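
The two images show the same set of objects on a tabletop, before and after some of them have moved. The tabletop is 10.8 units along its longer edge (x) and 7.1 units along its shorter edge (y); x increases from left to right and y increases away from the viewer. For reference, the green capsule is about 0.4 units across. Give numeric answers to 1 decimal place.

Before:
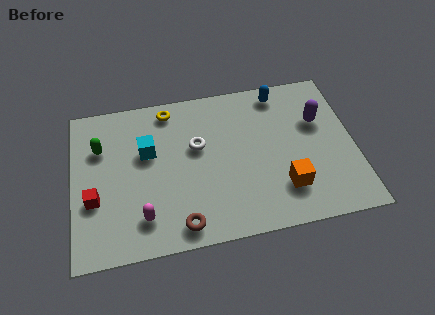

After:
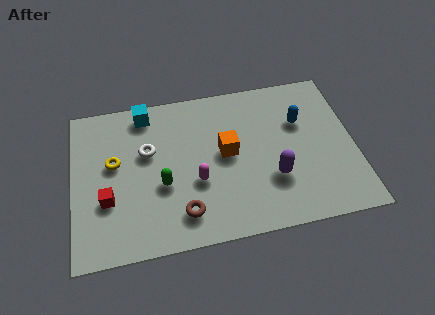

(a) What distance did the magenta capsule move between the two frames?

2.4

The magenta capsule was near (2.6, 1.5) before and (4.7, 2.7) after, so it travelled √(2.1² + 1.2²) ≈ 2.4 units.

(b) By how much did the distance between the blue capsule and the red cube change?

-0.3

Before: roughly 8.1 units apart; after: 7.8. That's 0.3 units closer together.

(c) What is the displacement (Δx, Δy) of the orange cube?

(-2.1, 2.0)

The orange cube was at about (8.0, 1.8) and moved to about (5.9, 3.8).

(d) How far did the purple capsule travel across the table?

3.0

The purple capsule was near (9.5, 4.6) before and (7.6, 2.3) after, so it travelled √(1.9² + 2.3²) ≈ 3.0 units.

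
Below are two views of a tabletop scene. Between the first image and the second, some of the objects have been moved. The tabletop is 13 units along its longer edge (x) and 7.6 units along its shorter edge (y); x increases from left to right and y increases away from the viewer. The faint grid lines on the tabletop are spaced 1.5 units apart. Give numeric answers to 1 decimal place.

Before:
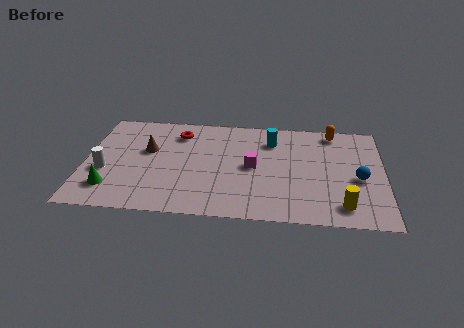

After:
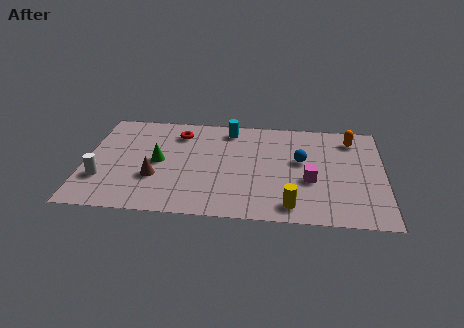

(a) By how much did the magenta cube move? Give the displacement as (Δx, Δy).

(2.5, -0.8)

From the two frames, the magenta cube sits at roughly (7.3, 3.8) before and (9.8, 3.0) after.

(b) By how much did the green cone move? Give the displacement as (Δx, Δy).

(2.0, 2.1)

The green cone started near (1.2, 1.7) and ended near (3.2, 3.8).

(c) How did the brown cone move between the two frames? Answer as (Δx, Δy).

(0.4, -2.0)

The brown cone started near (2.7, 4.6) and ended near (3.1, 2.6).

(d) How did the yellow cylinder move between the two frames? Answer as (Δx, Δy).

(-2.2, -0.2)

The yellow cylinder started near (11.2, 1.3) and ended near (9.0, 1.1).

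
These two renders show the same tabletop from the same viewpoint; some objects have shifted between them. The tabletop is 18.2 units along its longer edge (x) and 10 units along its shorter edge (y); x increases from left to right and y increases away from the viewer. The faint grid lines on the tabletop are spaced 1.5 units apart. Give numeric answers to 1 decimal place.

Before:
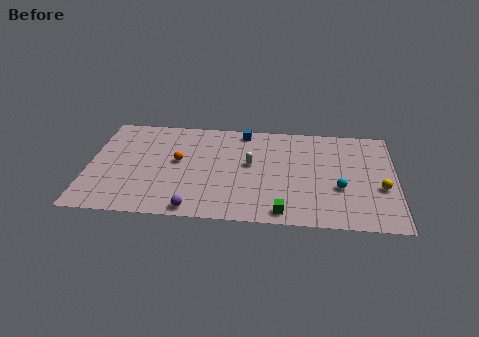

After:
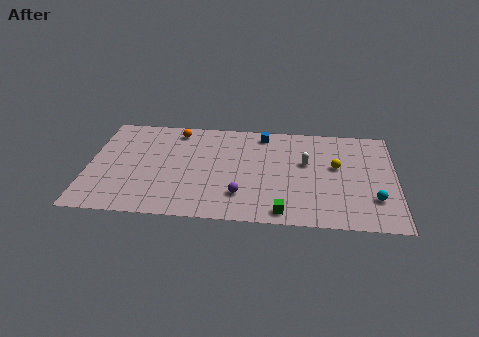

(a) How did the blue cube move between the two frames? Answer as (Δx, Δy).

(1.2, -0.2)

From the two frames, the blue cube sits at roughly (9.1, 8.9) before and (10.3, 8.7) after.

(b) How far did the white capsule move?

3.3

From (9.6, 5.6) to (12.9, 6.0), the white capsule covered √(3.3² + 0.4²) ≈ 3.3 units.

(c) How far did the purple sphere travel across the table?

3.1

The purple sphere was near (6.4, 0.9) before and (9.1, 2.5) after, so it travelled √(2.7² + 1.6²) ≈ 3.1 units.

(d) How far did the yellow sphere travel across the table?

3.2

From (17.3, 3.9) to (14.7, 5.8), the yellow sphere covered √(2.6² + 1.9²) ≈ 3.2 units.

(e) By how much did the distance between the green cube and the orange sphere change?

+2.2

Before: roughly 7.7 units apart; after: 9.9. That's 2.2 units further apart.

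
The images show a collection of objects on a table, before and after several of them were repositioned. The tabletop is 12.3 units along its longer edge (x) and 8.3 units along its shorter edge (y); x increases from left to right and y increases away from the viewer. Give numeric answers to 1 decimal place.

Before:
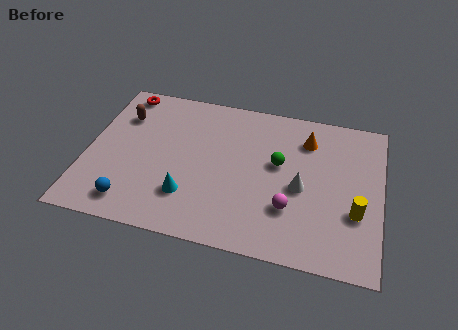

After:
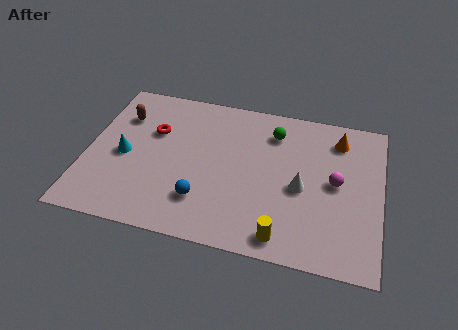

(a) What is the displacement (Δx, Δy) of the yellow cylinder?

(-2.9, -1.9)

From the two frames, the yellow cylinder sits at roughly (11.3, 2.9) before and (8.4, 1.0) after.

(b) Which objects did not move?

the white cone and the brown capsule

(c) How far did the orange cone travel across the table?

1.3

The orange cone moved from about (9.1, 6.4) to (10.4, 6.7), a distance of √(1.3² + 0.3²) ≈ 1.3.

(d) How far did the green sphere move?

1.7

The green sphere moved from about (8.0, 4.8) to (7.7, 6.5), a distance of √(0.3² + 1.7²) ≈ 1.7.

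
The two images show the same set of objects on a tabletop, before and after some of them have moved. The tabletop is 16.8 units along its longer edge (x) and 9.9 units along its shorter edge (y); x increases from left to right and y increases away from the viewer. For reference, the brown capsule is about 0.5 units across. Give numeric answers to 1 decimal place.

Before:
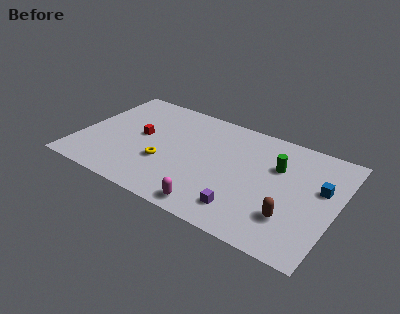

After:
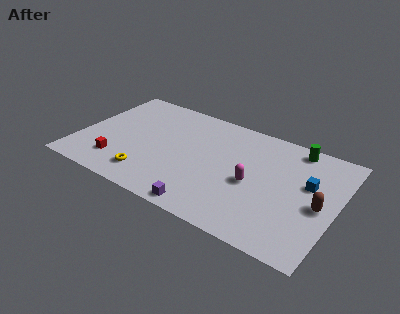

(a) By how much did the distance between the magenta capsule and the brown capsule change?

-0.8

Before: roughly 5.1 units apart; after: 4.3. That's 0.8 units closer together.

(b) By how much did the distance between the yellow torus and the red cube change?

-0.5

Before: roughly 2.6 units apart; after: 2.1. That's 0.5 units closer together.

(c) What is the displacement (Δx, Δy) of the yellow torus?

(-0.8, -1.6)

The yellow torus started near (5.8, 3.5) and ended near (5.0, 1.9).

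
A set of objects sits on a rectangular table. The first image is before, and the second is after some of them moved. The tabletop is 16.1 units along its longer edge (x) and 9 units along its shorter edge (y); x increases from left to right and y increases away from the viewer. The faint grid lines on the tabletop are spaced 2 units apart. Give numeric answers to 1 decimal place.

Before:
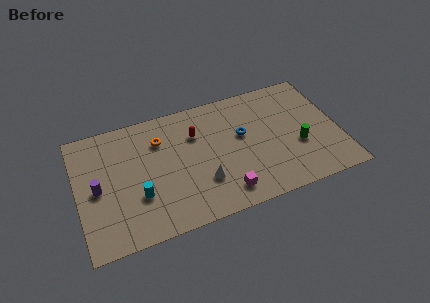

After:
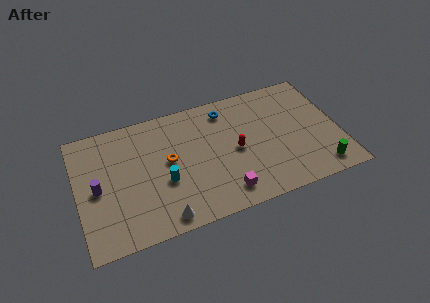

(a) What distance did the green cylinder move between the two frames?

2.4

The green cylinder moved from about (13.5, 3.4) to (14.6, 1.3), a distance of √(1.1² + 2.1²) ≈ 2.4.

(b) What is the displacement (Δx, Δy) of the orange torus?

(0.4, -1.7)

The orange torus started near (5.2, 6.6) and ended near (5.6, 4.9).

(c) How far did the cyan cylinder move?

1.7

The cyan cylinder was near (3.6, 3.0) before and (5.2, 3.5) after, so it travelled √(1.6² + 0.5²) ≈ 1.7 units.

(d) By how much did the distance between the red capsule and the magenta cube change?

-2.0

They were about 5.0 units apart before and 3.0 after — 2.0 units closer together.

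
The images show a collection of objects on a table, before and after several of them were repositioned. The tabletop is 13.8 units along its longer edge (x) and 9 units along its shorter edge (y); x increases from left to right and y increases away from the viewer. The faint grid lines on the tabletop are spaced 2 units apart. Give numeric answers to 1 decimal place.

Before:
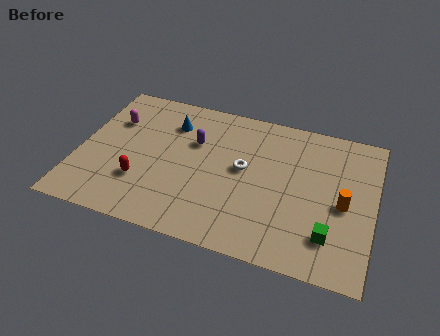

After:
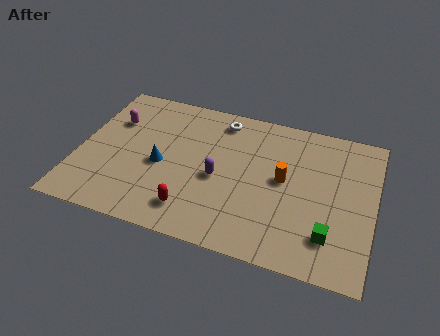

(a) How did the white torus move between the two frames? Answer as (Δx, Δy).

(-1.3, 2.8)

The white torus started near (7.7, 4.9) and ended near (6.4, 7.7).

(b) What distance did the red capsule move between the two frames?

2.7

From (3.1, 2.7) to (5.6, 1.7), the red capsule covered √(2.5² + 1.0²) ≈ 2.7 units.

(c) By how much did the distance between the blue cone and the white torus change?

+0.4

They were about 4.1 units apart before and 4.5 after — 0.4 units further apart.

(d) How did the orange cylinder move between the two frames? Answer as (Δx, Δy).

(-2.8, 0.7)

From the two frames, the orange cylinder sits at roughly (12.4, 4.1) before and (9.6, 4.8) after.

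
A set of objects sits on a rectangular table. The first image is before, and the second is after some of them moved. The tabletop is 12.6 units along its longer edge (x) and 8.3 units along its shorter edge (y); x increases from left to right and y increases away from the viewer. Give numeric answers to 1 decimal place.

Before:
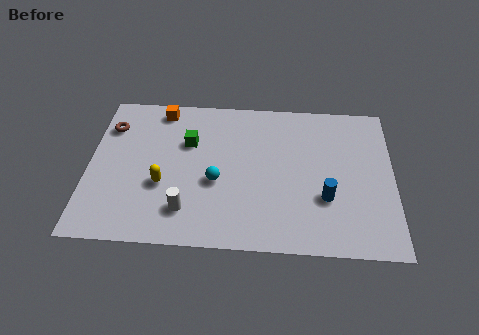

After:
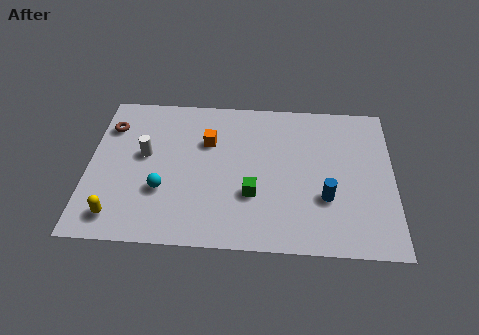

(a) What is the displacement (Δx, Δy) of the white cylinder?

(-1.8, 2.9)

The white cylinder was at about (4.1, 1.8) and moved to about (2.3, 4.7).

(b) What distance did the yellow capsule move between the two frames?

2.5

The yellow capsule was near (3.1, 3.1) before and (1.3, 1.3) after, so it travelled √(1.8² + 1.8²) ≈ 2.5 units.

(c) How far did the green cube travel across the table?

3.8

The green cube moved from about (4.1, 5.5) to (6.8, 2.8), a distance of √(2.7² + 2.7²) ≈ 3.8.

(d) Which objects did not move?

the blue cylinder and the brown torus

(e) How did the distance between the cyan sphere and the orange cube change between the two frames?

-1.3

Before: roughly 4.6 units apart; after: 3.3. That's 1.3 units closer together.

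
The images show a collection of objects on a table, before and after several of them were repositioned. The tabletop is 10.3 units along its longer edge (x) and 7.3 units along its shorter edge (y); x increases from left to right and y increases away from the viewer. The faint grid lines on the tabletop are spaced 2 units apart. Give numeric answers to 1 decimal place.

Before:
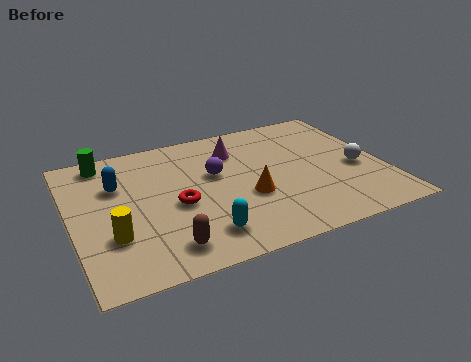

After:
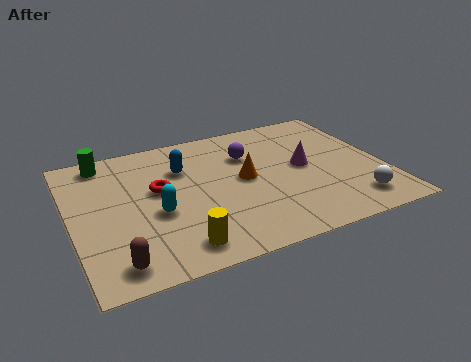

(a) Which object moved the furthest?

the magenta cone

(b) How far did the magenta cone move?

2.7

From (5.6, 5.5) to (7.7, 3.8), the magenta cone covered √(2.1² + 1.7²) ≈ 2.7 units.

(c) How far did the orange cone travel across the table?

1.0

From (5.7, 2.8) to (5.7, 3.8), the orange cone covered √(0.0² + 1.0²) ≈ 1.0 units.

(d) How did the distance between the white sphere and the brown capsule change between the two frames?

+0.9

Before: roughly 6.9 units apart; after: 7.8. That's 0.9 units further apart.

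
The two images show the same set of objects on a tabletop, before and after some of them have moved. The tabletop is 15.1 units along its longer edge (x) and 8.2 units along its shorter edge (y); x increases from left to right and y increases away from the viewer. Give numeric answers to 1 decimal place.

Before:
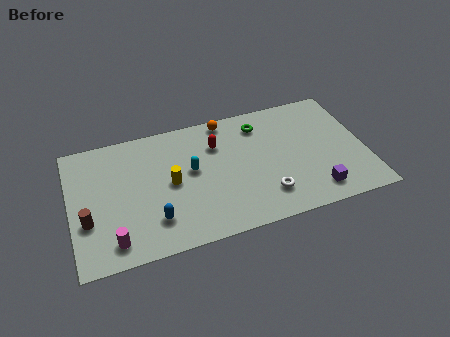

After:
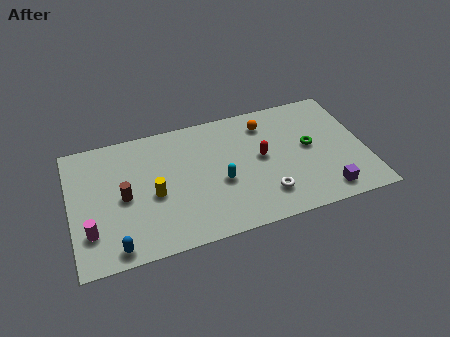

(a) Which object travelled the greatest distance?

the green torus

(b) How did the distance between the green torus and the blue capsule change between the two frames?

+3.4

They were about 7.4 units apart before and 10.8 after — 3.4 units further apart.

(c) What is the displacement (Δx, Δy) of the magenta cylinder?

(-1.1, 0.9)

From the two frames, the magenta cylinder sits at roughly (2.0, 1.3) before and (0.9, 2.2) after.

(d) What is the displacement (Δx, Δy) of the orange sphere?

(2.0, -0.8)

From the two frames, the orange sphere sits at roughly (8.2, 7.4) before and (10.2, 6.6) after.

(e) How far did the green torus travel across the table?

3.3

The green torus moved from about (9.9, 6.6) to (12.3, 4.4), a distance of √(2.4² + 2.2²) ≈ 3.3.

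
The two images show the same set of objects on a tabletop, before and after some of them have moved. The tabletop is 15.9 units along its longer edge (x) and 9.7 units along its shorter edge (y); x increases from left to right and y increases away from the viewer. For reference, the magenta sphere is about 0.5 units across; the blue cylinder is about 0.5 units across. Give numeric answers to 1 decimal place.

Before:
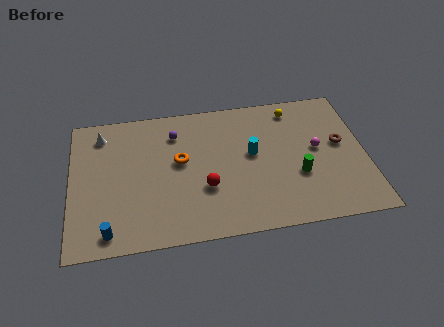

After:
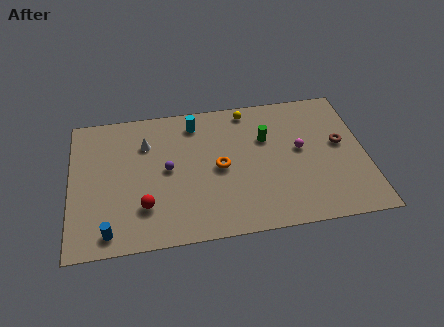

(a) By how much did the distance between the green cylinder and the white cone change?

-4.9

They were about 11.4 units apart before and 6.5 after — 4.9 units closer together.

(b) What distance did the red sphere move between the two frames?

3.4

The red sphere was near (7.2, 3.4) before and (3.9, 2.6) after, so it travelled √(3.3² + 0.8²) ≈ 3.4 units.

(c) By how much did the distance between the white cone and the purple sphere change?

-1.7

The distance was about 4.0 in the first image and 2.3 in the second, so they moved 1.7 units closer together.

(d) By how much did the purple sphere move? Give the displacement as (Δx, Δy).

(-0.5, -2.5)

From the two frames, the purple sphere sits at roughly (5.7, 7.5) before and (5.2, 5.0) after.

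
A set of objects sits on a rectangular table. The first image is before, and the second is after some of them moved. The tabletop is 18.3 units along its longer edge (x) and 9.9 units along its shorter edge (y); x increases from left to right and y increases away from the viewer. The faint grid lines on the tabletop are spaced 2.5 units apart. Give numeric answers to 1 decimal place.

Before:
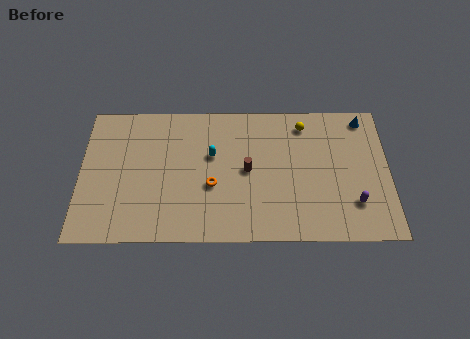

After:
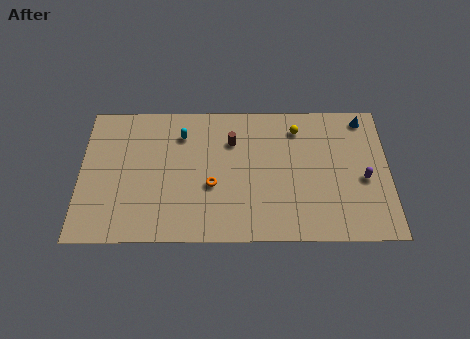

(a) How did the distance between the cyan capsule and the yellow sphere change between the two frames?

+1.0

Before: roughly 5.9 units apart; after: 6.9. That's 1.0 units further apart.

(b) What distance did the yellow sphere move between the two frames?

0.5

The yellow sphere was near (13.3, 8.3) before and (12.9, 8.0) after, so it travelled √(0.4² + 0.3²) ≈ 0.5 units.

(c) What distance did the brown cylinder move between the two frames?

2.3

The brown cylinder moved from about (9.9, 5.0) to (9.0, 7.1), a distance of √(0.9² + 2.1²) ≈ 2.3.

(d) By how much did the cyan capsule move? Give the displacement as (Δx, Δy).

(-1.8, 1.5)

From the two frames, the cyan capsule sits at roughly (7.8, 6.1) before and (6.0, 7.6) after.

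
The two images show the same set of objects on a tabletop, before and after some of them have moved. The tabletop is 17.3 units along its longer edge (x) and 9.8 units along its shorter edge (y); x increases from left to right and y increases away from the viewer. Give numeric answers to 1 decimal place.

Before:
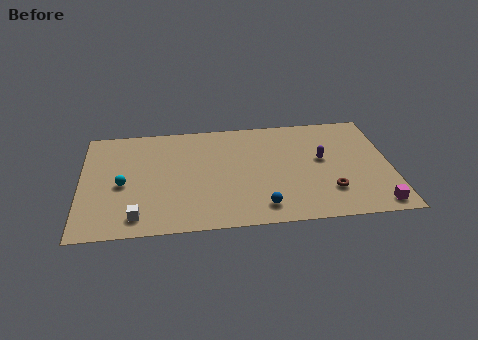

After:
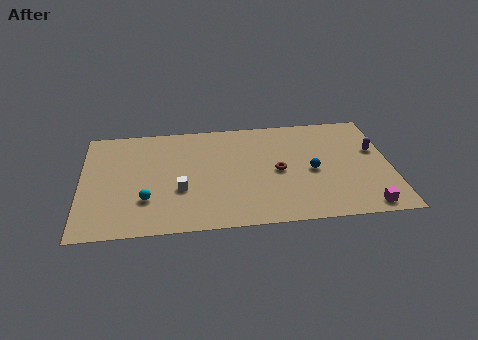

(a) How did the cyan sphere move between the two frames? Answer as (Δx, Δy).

(1.3, -1.5)

From the two frames, the cyan sphere sits at roughly (2.3, 4.4) before and (3.6, 2.9) after.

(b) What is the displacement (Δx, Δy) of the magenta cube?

(-0.6, -0.1)

The magenta cube started near (16.3, 1.1) and ended near (15.7, 1.0).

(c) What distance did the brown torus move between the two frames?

3.5

The brown torus was near (13.8, 2.6) before and (11.0, 4.7) after, so it travelled √(2.8² + 2.1²) ≈ 3.5 units.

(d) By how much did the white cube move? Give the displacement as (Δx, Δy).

(2.4, 2.1)

From the two frames, the white cube sits at roughly (3.1, 1.5) before and (5.5, 3.6) after.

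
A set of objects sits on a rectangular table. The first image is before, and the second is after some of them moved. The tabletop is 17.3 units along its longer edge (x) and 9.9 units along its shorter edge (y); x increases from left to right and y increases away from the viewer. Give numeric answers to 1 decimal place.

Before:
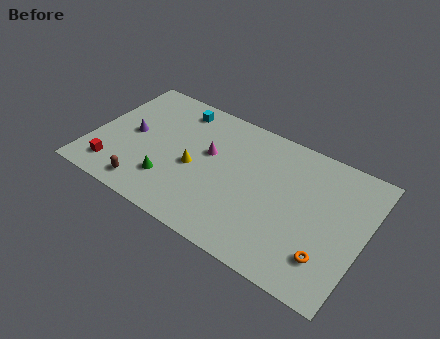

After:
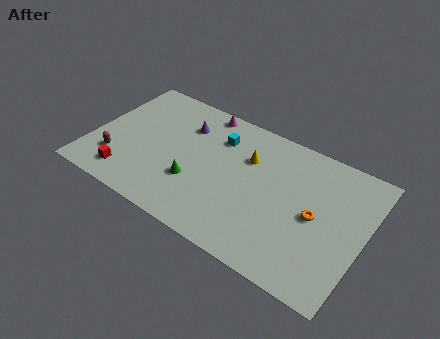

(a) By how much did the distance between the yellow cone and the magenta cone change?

+2.3

The distance was about 1.7 in the first image and 4.0 in the second, so they moved 2.3 units further apart.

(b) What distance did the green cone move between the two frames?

1.7

From (5.3, 2.6) to (6.8, 3.3), the green cone covered √(1.5² + 0.7²) ≈ 1.7 units.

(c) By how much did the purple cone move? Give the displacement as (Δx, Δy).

(3.1, 2.3)

The purple cone started near (2.4, 5.0) and ended near (5.5, 7.3).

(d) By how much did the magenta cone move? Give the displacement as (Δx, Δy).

(-0.9, 3.1)

The magenta cone was at about (7.3, 5.9) and moved to about (6.4, 9.0).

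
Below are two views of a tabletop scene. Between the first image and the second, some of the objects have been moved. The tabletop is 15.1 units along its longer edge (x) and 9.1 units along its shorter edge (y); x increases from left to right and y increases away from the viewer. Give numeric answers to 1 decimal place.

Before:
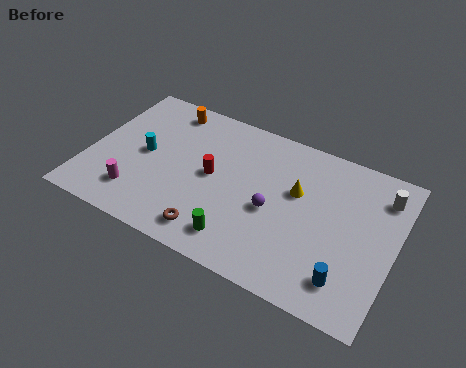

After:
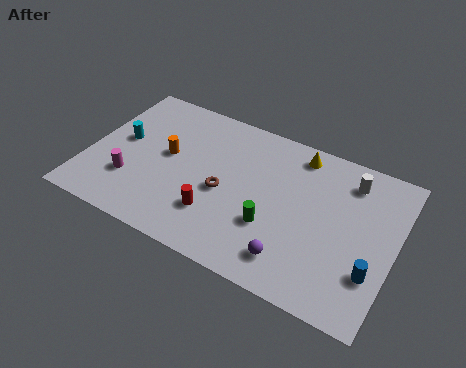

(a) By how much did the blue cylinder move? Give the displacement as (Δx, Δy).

(1.1, 0.9)

The blue cylinder started near (13.1, 1.8) and ended near (14.2, 2.7).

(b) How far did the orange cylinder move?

2.9

From (3.3, 7.9) to (3.8, 5.0), the orange cylinder covered √(0.5² + 2.9²) ≈ 2.9 units.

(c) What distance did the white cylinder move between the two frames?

1.6

The white cylinder moved from about (14.2, 7.2) to (12.6, 7.4), a distance of √(1.6² + 0.2²) ≈ 1.6.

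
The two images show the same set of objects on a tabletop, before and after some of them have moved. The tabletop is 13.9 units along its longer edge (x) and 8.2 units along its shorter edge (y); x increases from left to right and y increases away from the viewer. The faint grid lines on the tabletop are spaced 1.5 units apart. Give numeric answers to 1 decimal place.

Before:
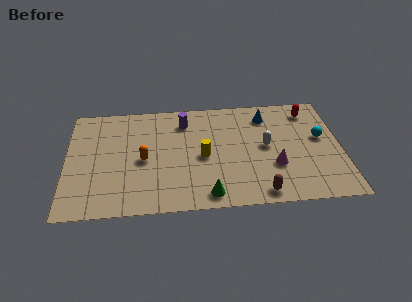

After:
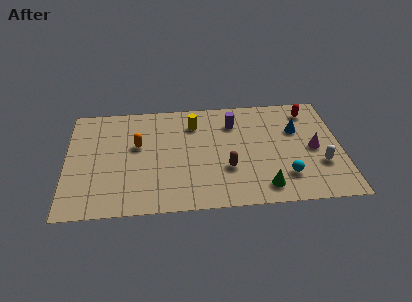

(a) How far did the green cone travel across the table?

2.8

From (7.1, 1.0) to (9.9, 1.3), the green cone covered √(2.8² + 0.3²) ≈ 2.8 units.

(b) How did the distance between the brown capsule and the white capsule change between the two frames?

+1.3

The distance was about 3.4 in the first image and 4.7 in the second, so they moved 1.3 units further apart.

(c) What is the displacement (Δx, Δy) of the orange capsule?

(-0.3, 1.1)

The orange capsule was at about (3.9, 3.8) and moved to about (3.6, 4.9).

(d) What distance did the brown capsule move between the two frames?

2.5

The brown capsule moved from about (9.7, 0.9) to (8.1, 2.8), a distance of √(1.6² + 1.9²) ≈ 2.5.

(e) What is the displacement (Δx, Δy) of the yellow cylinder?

(-0.4, 2.5)

The yellow cylinder started near (6.9, 3.8) and ended near (6.5, 6.3).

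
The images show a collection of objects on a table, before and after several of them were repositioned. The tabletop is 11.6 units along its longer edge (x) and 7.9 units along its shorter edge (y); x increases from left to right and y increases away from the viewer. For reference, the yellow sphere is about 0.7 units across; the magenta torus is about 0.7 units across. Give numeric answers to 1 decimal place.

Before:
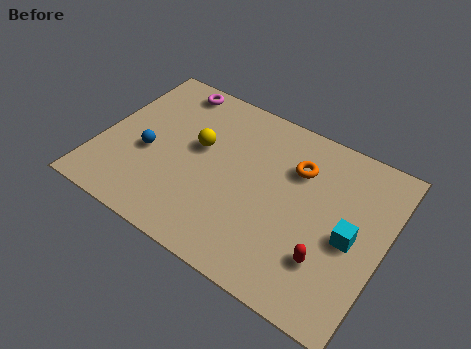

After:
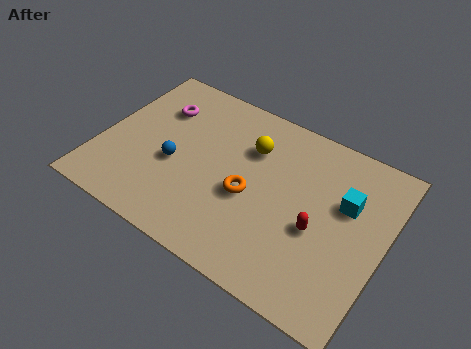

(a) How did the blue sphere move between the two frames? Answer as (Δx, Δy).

(1.1, 0.0)

From the two frames, the blue sphere sits at roughly (2.0, 3.3) before and (3.1, 3.3) after.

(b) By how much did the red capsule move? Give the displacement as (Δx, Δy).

(-0.6, 1.1)

The red capsule was at about (9.6, 2.2) and moved to about (9.0, 3.3).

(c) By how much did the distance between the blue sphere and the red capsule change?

-1.8

Before: roughly 7.7 units apart; after: 5.9. That's 1.8 units closer together.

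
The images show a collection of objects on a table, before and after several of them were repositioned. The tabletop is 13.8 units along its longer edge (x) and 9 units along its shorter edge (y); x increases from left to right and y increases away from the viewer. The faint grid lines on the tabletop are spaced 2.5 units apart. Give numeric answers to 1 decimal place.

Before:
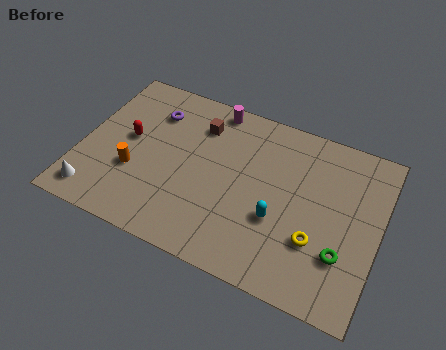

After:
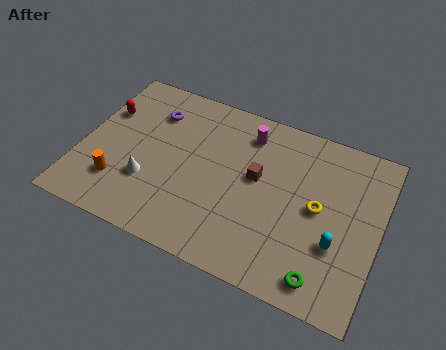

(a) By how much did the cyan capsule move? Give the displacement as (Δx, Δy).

(2.7, -0.2)

The cyan capsule started near (9.3, 3.3) and ended near (12.0, 3.1).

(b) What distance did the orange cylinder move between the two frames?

1.1

The orange cylinder was near (2.6, 3.2) before and (2.0, 2.3) after, so it travelled √(0.6² + 0.9²) ≈ 1.1 units.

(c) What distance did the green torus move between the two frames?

1.7

From (12.3, 2.7) to (11.6, 1.2), the green torus covered √(0.7² + 1.5²) ≈ 1.7 units.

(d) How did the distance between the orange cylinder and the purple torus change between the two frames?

+1.0

Before: roughly 3.6 units apart; after: 4.6. That's 1.0 units further apart.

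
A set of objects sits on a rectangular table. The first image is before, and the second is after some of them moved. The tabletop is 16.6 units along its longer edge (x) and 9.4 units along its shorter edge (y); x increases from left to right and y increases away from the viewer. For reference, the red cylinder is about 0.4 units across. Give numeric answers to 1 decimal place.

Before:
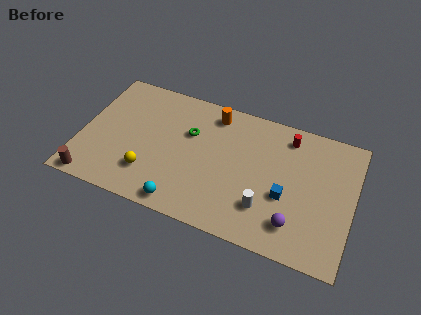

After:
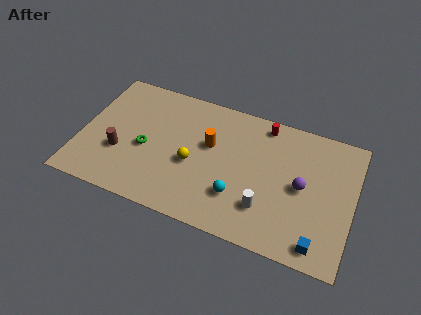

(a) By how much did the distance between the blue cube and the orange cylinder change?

+1.9

The distance was about 6.4 in the first image and 8.3 in the second, so they moved 1.9 units further apart.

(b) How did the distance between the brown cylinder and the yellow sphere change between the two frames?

+0.8

The distance was about 3.7 in the first image and 4.5 in the second, so they moved 0.8 units further apart.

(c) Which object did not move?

the white cylinder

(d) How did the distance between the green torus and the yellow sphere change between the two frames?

-1.4

They were about 4.3 units apart before and 2.9 after — 1.4 units closer together.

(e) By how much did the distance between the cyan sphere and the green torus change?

+0.9

The distance was about 5.1 in the first image and 6.0 in the second, so they moved 0.9 units further apart.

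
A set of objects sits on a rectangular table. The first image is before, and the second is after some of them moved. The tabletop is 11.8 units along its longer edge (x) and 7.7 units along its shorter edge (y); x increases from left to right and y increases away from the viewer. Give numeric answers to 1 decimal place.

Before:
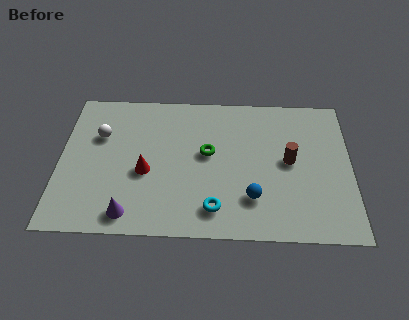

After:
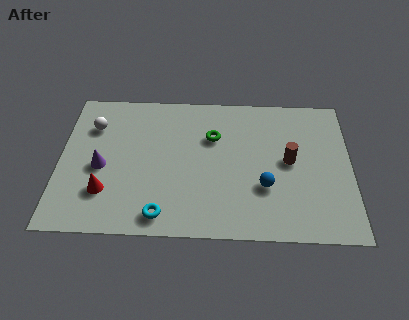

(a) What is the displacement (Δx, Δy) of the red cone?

(-1.6, -1.1)

From the two frames, the red cone sits at roughly (3.5, 3.2) before and (1.9, 2.1) after.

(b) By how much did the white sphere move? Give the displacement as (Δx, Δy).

(-0.3, 0.5)

The white sphere started near (1.6, 5.1) and ended near (1.3, 5.6).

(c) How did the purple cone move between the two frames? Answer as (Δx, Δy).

(-1.2, 2.4)

The purple cone started near (2.9, 1.0) and ended near (1.7, 3.4).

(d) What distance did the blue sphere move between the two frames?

0.8

The blue sphere moved from about (7.8, 2.0) to (8.3, 2.6), a distance of √(0.5² + 0.6²) ≈ 0.8.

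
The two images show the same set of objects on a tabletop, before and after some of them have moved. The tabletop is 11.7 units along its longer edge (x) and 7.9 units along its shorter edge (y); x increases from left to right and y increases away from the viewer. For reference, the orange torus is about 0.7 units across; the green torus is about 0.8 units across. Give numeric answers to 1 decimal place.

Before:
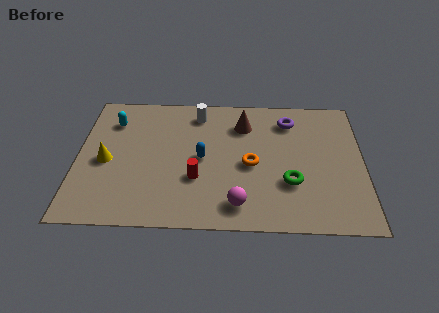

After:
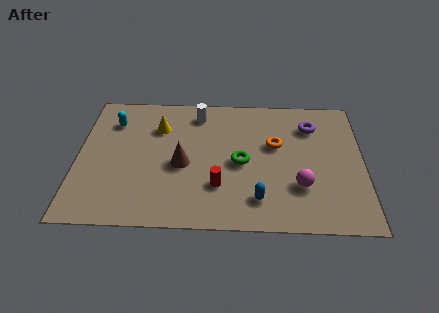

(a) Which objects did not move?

the white cylinder and the cyan capsule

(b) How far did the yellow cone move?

3.0

The yellow cone moved from about (1.2, 3.6) to (3.3, 5.7), a distance of √(2.1² + 2.1²) ≈ 3.0.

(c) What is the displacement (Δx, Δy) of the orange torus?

(1.0, 1.2)

The orange torus started near (7.1, 3.6) and ended near (8.1, 4.8).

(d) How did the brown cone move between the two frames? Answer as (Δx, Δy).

(-2.5, -2.5)

The brown cone started near (6.8, 6.0) and ended near (4.3, 3.5).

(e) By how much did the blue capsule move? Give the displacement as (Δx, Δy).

(2.3, -2.3)

The blue capsule was at about (5.1, 3.9) and moved to about (7.4, 1.6).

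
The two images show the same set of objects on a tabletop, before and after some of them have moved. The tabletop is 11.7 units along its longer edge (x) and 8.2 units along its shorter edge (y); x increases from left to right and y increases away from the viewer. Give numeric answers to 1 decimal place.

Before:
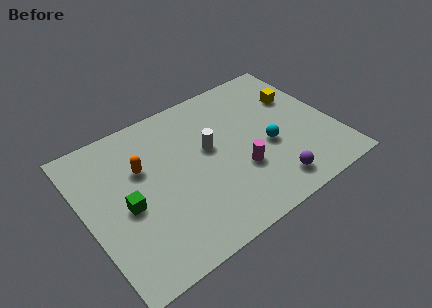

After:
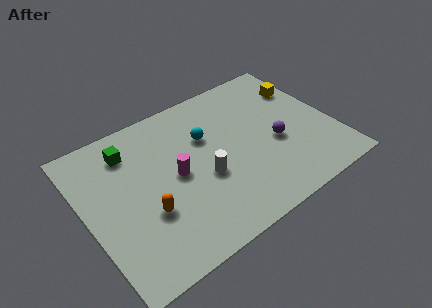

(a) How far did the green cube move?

2.9

The green cube moved from about (1.8, 3.7) to (2.4, 6.5), a distance of √(0.6² + 2.8²) ≈ 2.9.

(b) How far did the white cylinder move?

1.5

From (5.9, 4.7) to (5.4, 3.3), the white cylinder covered √(0.5² + 1.4²) ≈ 1.5 units.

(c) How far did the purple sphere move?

2.2

The purple sphere moved from about (8.2, 1.3) to (8.9, 3.4), a distance of √(0.7² + 2.1²) ≈ 2.2.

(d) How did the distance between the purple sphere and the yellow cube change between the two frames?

-1.6

Before: roughly 4.7 units apart; after: 3.1. That's 1.6 units closer together.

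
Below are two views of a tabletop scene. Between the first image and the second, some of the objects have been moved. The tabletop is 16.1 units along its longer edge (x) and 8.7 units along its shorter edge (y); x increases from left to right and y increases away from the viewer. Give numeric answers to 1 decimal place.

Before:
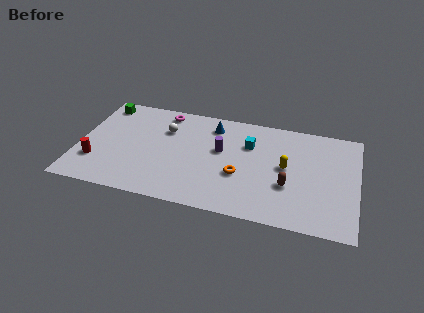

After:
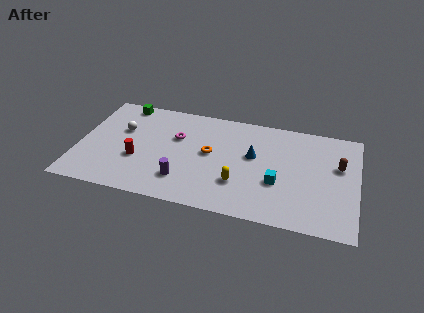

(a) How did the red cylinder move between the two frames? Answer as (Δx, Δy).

(2.4, 0.7)

The red cylinder was at about (1.1, 2.5) and moved to about (3.5, 3.2).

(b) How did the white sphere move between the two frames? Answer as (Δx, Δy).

(-2.5, -0.6)

The white sphere started near (4.9, 6.1) and ended near (2.4, 5.5).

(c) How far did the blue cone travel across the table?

3.2

The blue cone moved from about (7.6, 7.1) to (10.1, 5.1), a distance of √(2.5² + 2.0²) ≈ 3.2.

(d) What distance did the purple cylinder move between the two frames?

3.6

From (8.2, 5.1) to (6.2, 2.1), the purple cylinder covered √(2.0² + 3.0²) ≈ 3.6 units.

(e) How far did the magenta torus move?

2.2

The magenta torus was near (4.7, 7.6) before and (5.6, 5.6) after, so it travelled √(0.9² + 2.0²) ≈ 2.2 units.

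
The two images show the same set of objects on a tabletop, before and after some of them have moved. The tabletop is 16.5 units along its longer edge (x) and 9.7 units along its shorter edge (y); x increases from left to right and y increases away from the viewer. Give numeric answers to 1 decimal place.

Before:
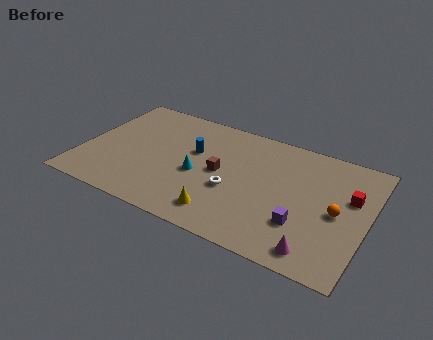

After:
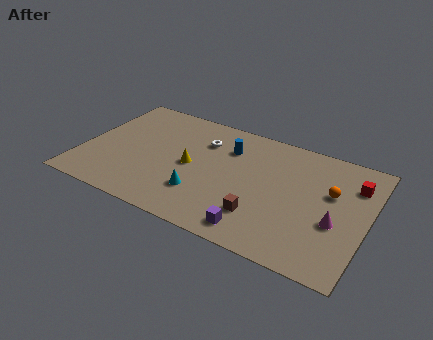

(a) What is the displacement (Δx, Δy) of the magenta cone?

(0.8, 2.5)

The magenta cone was at about (14.0, 1.3) and moved to about (14.8, 3.8).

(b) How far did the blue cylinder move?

2.2

From (6.3, 6.0) to (8.2, 7.1), the blue cylinder covered √(1.9² + 1.1²) ≈ 2.2 units.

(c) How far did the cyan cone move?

1.6

The cyan cone was near (6.8, 4.2) before and (7.2, 2.7) after, so it travelled √(0.4² + 1.5²) ≈ 1.6 units.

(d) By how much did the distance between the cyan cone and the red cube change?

+0.6

They were about 8.8 units apart before and 9.4 after — 0.6 units further apart.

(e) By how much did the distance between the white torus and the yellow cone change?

+0.3

They were about 2.1 units apart before and 2.4 after — 0.3 units further apart.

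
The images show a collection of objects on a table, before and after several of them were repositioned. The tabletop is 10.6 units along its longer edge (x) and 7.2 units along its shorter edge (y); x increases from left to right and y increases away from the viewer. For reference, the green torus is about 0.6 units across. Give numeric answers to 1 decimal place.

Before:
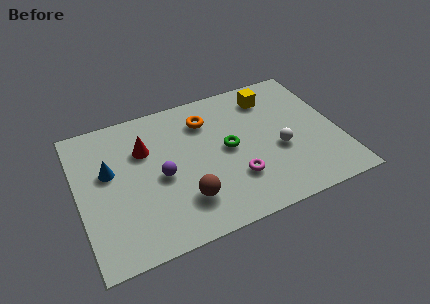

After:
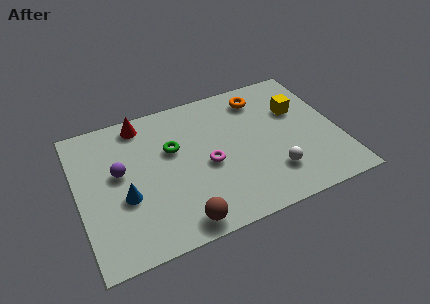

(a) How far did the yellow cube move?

1.5

The yellow cube moved from about (8.1, 5.8) to (9.1, 4.7), a distance of √(1.0² + 1.1²) ≈ 1.5.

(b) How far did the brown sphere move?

1.0

The brown sphere moved from about (4.1, 1.8) to (3.8, 0.8), a distance of √(0.3² + 1.0²) ≈ 1.0.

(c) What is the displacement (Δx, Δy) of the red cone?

(0.0, 1.4)

From the two frames, the red cone sits at roughly (2.8, 4.9) before and (2.8, 6.3) after.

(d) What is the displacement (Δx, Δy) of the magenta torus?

(-1.0, 1.1)

The magenta torus started near (6.2, 2.1) and ended near (5.2, 3.2).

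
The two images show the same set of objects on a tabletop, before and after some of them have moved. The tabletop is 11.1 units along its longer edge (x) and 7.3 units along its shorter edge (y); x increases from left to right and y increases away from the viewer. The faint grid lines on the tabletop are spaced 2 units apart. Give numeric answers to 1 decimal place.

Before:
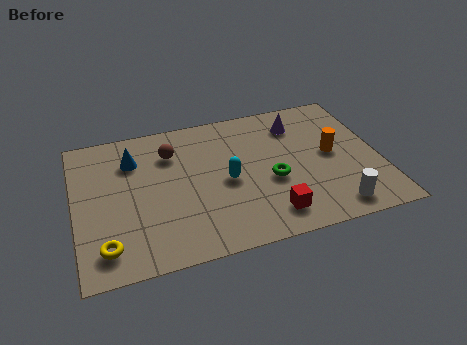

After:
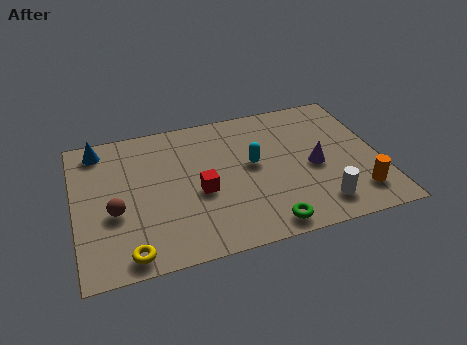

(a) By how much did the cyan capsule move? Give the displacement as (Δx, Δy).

(1.0, 0.6)

The cyan capsule was at about (5.5, 3.4) and moved to about (6.5, 4.0).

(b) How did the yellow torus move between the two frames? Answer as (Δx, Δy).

(0.8, -0.5)

The yellow torus started near (1.0, 1.3) and ended near (1.8, 0.8).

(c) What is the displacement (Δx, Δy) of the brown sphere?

(-2.2, -2.5)

From the two frames, the brown sphere sits at roughly (3.6, 5.4) before and (1.4, 2.9) after.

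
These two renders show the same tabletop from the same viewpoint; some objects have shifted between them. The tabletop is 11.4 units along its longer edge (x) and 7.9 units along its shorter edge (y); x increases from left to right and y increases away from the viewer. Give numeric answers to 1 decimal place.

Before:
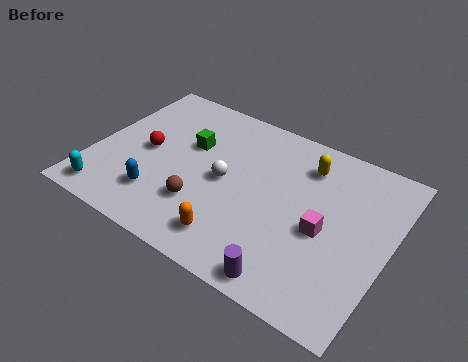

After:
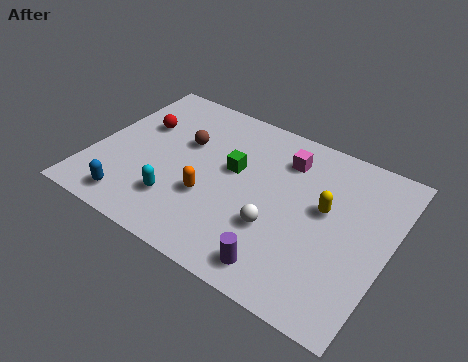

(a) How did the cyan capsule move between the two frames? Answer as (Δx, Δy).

(2.6, 1.0)

From the two frames, the cyan capsule sits at roughly (1.0, 1.0) before and (3.6, 2.0) after.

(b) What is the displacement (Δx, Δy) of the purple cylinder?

(-0.4, 0.3)

From the two frames, the purple cylinder sits at roughly (8.2, 0.8) before and (7.8, 1.1) after.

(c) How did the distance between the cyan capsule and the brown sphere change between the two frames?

-0.7

They were about 3.7 units apart before and 3.0 after — 0.7 units closer together.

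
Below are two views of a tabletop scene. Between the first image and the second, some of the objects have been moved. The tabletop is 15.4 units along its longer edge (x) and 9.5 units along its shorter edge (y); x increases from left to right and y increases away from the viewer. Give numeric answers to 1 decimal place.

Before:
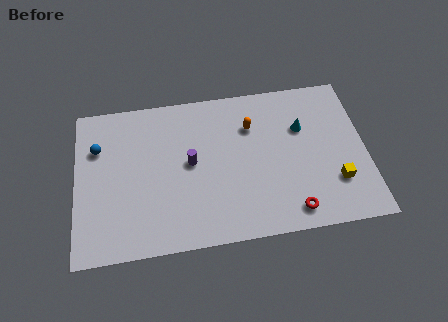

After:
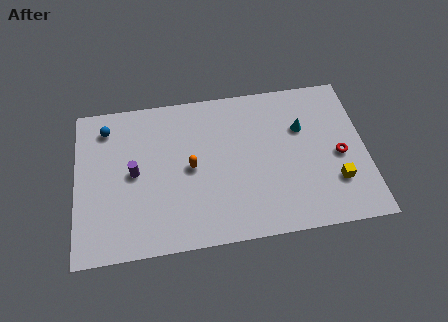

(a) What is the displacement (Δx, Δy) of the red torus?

(2.7, 3.0)

The red torus started near (11.3, 1.3) and ended near (14.0, 4.3).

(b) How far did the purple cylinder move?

3.0

The purple cylinder was near (6.1, 5.0) before and (3.1, 4.8) after, so it travelled √(3.0² + 0.2²) ≈ 3.0 units.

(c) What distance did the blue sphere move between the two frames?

1.3

The blue sphere was near (1.2, 6.6) before and (1.7, 7.8) after, so it travelled √(0.5² + 1.2²) ≈ 1.3 units.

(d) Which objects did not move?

the yellow cube and the cyan cone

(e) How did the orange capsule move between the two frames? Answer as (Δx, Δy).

(-3.3, -2.1)

The orange capsule was at about (9.4, 6.8) and moved to about (6.1, 4.7).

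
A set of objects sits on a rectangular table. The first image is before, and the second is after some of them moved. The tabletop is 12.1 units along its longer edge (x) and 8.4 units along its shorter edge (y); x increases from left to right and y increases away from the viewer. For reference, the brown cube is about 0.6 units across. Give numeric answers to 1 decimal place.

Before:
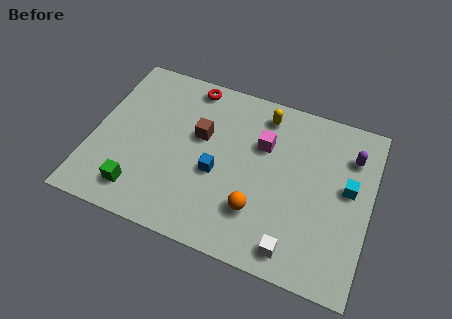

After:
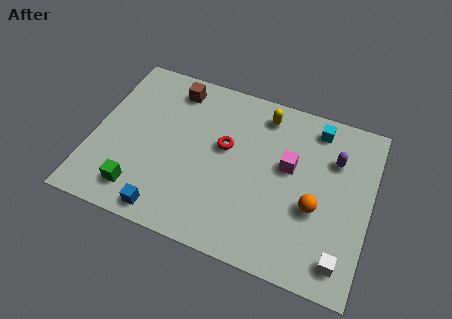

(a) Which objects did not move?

the yellow capsule and the green cube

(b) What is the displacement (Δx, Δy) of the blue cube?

(-1.9, -2.6)

The blue cube was at about (5.5, 3.5) and moved to about (3.6, 0.9).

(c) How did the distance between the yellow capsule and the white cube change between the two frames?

+0.7

They were about 6.3 units apart before and 7.0 after — 0.7 units further apart.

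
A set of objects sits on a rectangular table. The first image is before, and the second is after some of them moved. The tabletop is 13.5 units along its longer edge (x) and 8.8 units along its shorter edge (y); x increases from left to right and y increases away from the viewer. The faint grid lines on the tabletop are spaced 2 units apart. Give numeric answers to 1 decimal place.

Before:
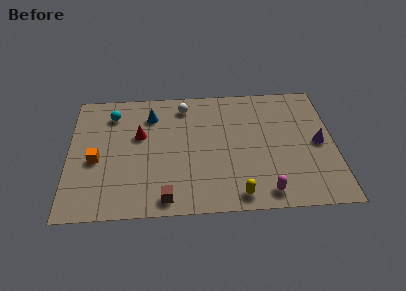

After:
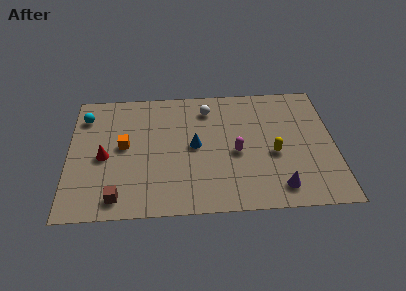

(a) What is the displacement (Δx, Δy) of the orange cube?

(1.4, 0.9)

The orange cube was at about (1.4, 3.8) and moved to about (2.8, 4.7).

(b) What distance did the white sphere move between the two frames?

1.2

From (5.9, 7.4) to (7.1, 7.1), the white sphere covered √(1.2² + 0.3²) ≈ 1.2 units.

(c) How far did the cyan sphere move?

1.4

The cyan sphere was near (2.2, 7.0) before and (0.8, 6.9) after, so it travelled √(1.4² + 0.1²) ≈ 1.4 units.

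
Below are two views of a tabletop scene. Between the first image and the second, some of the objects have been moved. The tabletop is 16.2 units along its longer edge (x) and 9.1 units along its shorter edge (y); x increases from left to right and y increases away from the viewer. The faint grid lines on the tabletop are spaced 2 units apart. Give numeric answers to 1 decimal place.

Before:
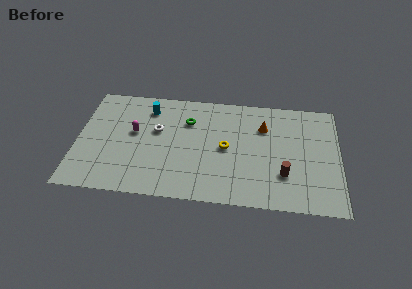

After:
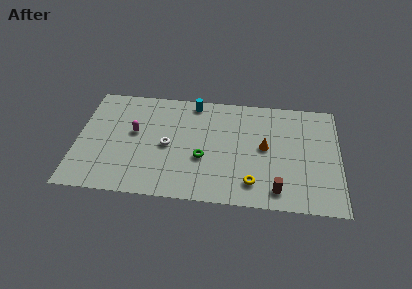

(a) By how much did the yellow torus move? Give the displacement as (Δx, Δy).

(1.7, -2.7)

From the two frames, the yellow torus sits at roughly (9.2, 4.5) before and (10.9, 1.8) after.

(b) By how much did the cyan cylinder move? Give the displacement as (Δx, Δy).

(2.8, 0.8)

The cyan cylinder started near (4.3, 7.3) and ended near (7.1, 8.1).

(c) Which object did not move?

the magenta capsule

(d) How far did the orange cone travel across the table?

1.7

The orange cone was near (11.5, 6.5) before and (11.6, 4.8) after, so it travelled √(0.1² + 1.7²) ≈ 1.7 units.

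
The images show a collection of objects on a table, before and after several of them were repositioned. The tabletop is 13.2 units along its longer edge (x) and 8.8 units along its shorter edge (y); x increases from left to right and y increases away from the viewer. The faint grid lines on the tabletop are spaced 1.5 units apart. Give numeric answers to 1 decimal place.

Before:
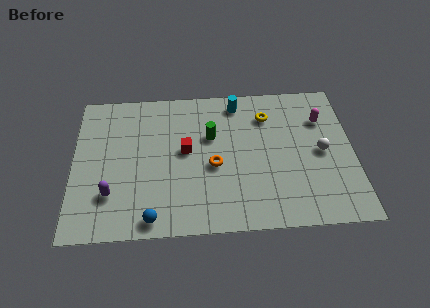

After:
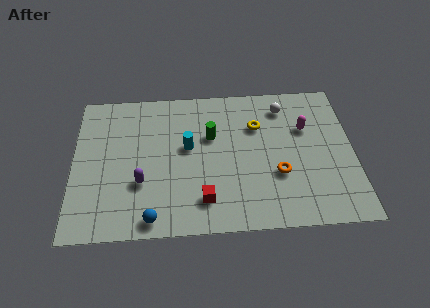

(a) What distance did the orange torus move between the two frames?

3.1

From (6.6, 3.8) to (9.6, 3.1), the orange torus covered √(3.0² + 0.7²) ≈ 3.1 units.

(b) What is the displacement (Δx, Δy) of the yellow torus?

(-0.5, -0.6)

From the two frames, the yellow torus sits at roughly (9.2, 6.7) before and (8.7, 6.1) after.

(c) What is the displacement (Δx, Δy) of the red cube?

(0.8, -3.0)

The red cube was at about (5.3, 4.8) and moved to about (6.1, 1.8).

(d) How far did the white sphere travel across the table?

3.4

The white sphere was near (11.7, 4.3) before and (10.0, 7.2) after, so it travelled √(1.7² + 2.9²) ≈ 3.4 units.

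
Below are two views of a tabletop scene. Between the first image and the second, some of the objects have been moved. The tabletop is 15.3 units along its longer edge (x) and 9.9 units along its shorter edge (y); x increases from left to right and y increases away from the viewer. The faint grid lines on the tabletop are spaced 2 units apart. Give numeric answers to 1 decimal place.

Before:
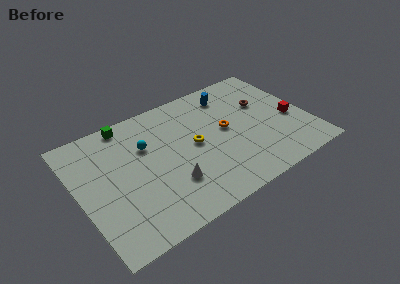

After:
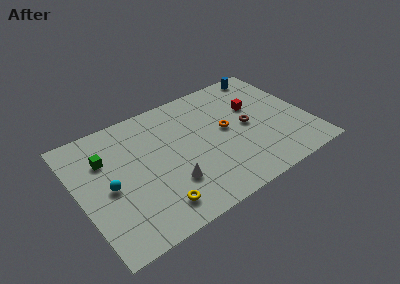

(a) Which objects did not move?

the orange torus and the white cone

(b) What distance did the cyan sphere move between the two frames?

3.4

The cyan sphere was near (4.7, 6.6) before and (1.9, 4.6) after, so it travelled √(2.8² + 2.0²) ≈ 3.4 units.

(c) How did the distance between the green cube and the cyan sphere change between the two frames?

-0.3

They were about 2.6 units apart before and 2.3 after — 0.3 units closer together.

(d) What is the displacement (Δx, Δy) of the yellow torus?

(-3.2, -3.4)

The yellow torus started near (7.7, 5.1) and ended near (4.5, 1.7).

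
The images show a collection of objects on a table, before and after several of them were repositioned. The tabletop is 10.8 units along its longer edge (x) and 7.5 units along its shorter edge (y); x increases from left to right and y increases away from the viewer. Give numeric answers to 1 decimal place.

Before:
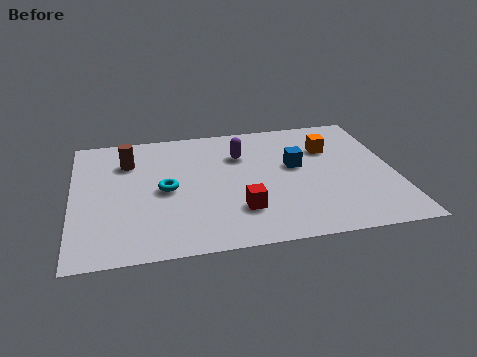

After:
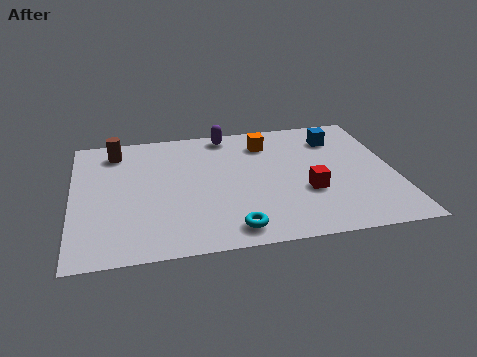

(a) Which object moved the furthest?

the cyan torus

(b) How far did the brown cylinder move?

0.8

The brown cylinder moved from about (1.9, 5.5) to (1.5, 6.2), a distance of √(0.4² + 0.7²) ≈ 0.8.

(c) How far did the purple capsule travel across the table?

1.5

The purple capsule moved from about (5.7, 5.3) to (5.3, 6.7), a distance of √(0.4² + 1.4²) ≈ 1.5.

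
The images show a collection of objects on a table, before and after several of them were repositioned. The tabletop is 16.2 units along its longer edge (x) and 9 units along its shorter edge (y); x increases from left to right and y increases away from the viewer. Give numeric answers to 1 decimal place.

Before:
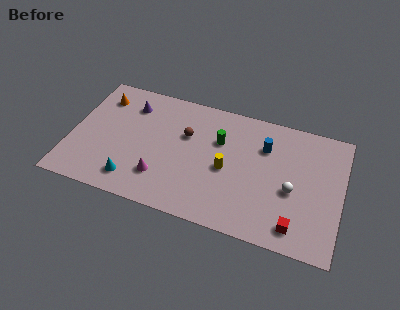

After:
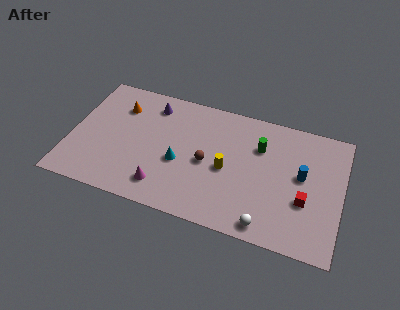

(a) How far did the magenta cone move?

0.6

The magenta cone moved from about (5.6, 2.3) to (5.8, 1.7), a distance of √(0.2² + 0.6²) ≈ 0.6.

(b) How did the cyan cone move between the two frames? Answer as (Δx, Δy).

(2.6, 2.1)

The cyan cone started near (4.0, 1.6) and ended near (6.6, 3.7).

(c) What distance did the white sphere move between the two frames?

3.1

The white sphere was near (13.3, 3.8) before and (12.0, 1.0) after, so it travelled √(1.3² + 2.8²) ≈ 3.1 units.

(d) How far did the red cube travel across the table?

1.9

The red cube was near (13.7, 1.4) before and (14.1, 3.3) after, so it travelled √(0.4² + 1.9²) ≈ 1.9 units.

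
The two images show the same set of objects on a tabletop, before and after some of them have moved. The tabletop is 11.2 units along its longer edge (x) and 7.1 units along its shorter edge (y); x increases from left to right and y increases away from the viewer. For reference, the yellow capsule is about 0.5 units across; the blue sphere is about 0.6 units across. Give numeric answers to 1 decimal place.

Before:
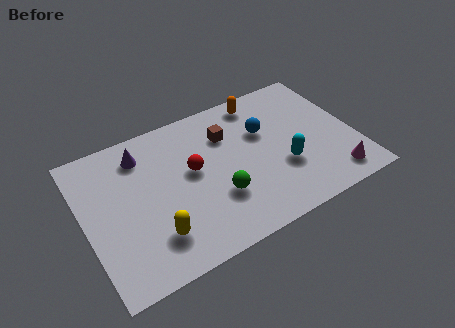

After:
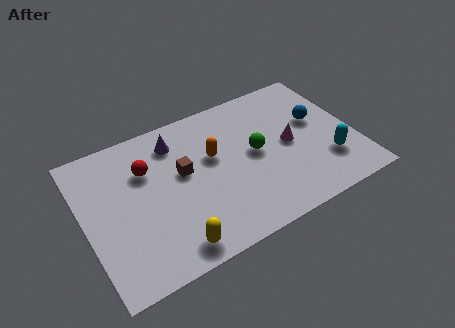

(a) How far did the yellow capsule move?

1.0

The yellow capsule was near (2.6, 1.7) before and (3.2, 0.9) after, so it travelled √(0.6² + 0.8²) ≈ 1.0 units.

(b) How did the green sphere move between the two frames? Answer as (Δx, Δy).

(1.8, 1.4)

From the two frames, the green sphere sits at roughly (5.3, 2.3) before and (7.1, 3.7) after.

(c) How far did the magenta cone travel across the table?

2.8

The magenta cone moved from about (10.0, 1.1) to (8.5, 3.5), a distance of √(1.5² + 2.4²) ≈ 2.8.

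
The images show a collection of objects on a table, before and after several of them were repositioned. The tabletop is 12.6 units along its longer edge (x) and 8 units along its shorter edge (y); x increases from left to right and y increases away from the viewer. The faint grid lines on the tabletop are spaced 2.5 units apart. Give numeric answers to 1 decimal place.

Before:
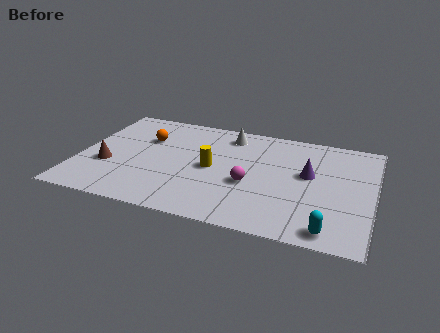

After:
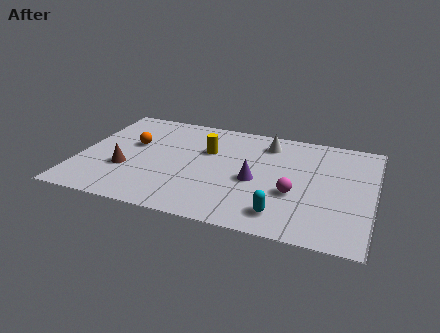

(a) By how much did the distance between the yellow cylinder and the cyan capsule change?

-0.8

They were about 6.0 units apart before and 5.2 after — 0.8 units closer together.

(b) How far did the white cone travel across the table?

1.7

The white cone was near (6.2, 6.7) before and (7.9, 6.5) after, so it travelled √(1.7² + 0.2²) ≈ 1.7 units.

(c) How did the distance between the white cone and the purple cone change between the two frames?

-1.2

They were about 4.2 units apart before and 3.0 after — 1.2 units closer together.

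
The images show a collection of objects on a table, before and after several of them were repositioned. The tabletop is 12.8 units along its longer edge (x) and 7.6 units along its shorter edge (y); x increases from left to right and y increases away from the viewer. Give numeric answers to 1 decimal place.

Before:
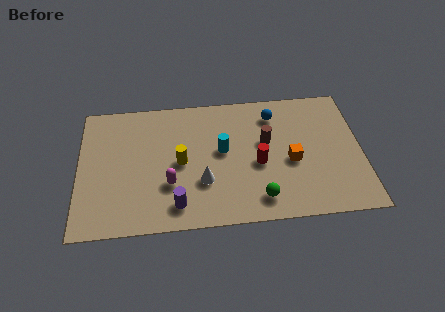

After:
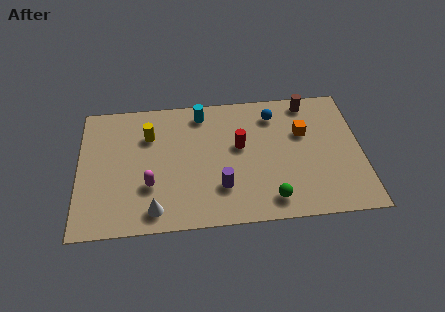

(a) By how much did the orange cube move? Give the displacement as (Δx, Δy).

(0.6, 1.6)

The orange cube was at about (9.6, 3.3) and moved to about (10.2, 4.9).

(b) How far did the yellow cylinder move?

2.2

The yellow cylinder was near (4.6, 3.7) before and (3.2, 5.4) after, so it travelled √(1.4² + 1.7²) ≈ 2.2 units.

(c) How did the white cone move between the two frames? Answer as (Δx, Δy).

(-2.2, -1.4)

The white cone started near (5.6, 2.5) and ended near (3.4, 1.1).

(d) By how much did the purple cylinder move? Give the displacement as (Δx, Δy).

(2.0, 0.8)

The purple cylinder was at about (4.4, 1.3) and moved to about (6.4, 2.1).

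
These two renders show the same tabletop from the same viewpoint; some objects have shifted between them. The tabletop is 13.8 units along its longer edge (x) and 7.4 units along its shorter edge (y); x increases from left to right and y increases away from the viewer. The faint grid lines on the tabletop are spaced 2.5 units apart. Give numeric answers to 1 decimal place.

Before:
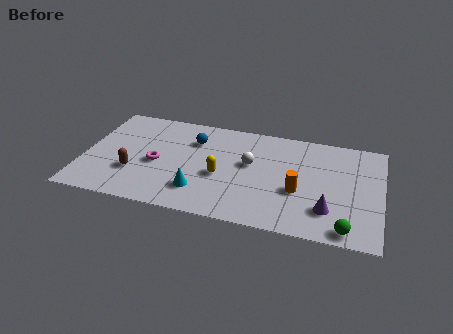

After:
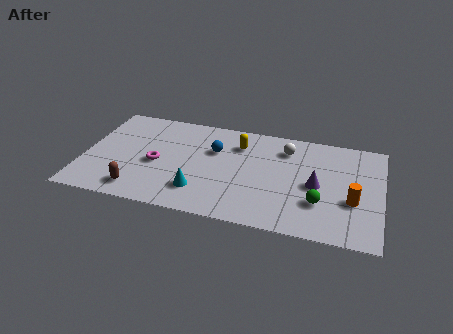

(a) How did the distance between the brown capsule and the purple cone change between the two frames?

-0.6

Before: roughly 9.0 units apart; after: 8.4. That's 0.6 units closer together.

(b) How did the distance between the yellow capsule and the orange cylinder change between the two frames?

+2.5

They were about 3.6 units apart before and 6.1 after — 2.5 units further apart.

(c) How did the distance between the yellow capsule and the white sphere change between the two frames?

+0.4

The distance was about 1.8 in the first image and 2.2 in the second, so they moved 0.4 units further apart.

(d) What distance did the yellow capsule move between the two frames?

2.6

The yellow capsule moved from about (6.4, 3.1) to (7.1, 5.6), a distance of √(0.7² + 2.5²) ≈ 2.6.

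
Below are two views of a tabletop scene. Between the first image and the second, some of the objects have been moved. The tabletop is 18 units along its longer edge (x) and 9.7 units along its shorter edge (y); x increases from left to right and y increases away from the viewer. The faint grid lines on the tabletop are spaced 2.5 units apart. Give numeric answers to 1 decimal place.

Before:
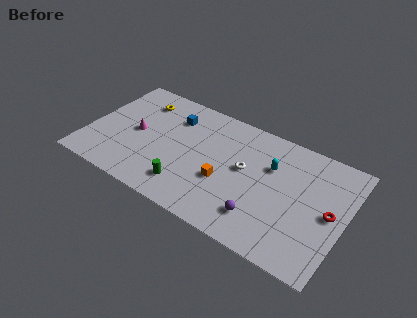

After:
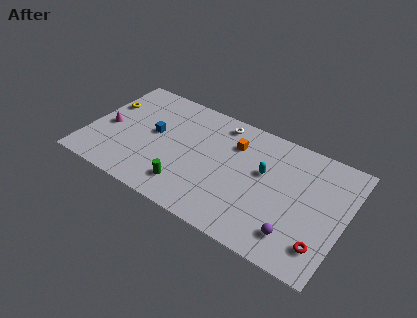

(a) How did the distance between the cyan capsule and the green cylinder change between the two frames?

-0.8

Before: roughly 7.0 units apart; after: 6.2. That's 0.8 units closer together.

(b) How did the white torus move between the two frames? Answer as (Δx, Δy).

(-2.2, 3.0)

The white torus was at about (11.0, 5.4) and moved to about (8.8, 8.4).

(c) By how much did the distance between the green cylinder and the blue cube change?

-1.2

The distance was about 5.6 in the first image and 4.4 in the second, so they moved 1.2 units closer together.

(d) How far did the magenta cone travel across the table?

2.0

The magenta cone moved from about (3.3, 4.8) to (1.3, 4.4), a distance of √(2.0² + 0.4²) ≈ 2.0.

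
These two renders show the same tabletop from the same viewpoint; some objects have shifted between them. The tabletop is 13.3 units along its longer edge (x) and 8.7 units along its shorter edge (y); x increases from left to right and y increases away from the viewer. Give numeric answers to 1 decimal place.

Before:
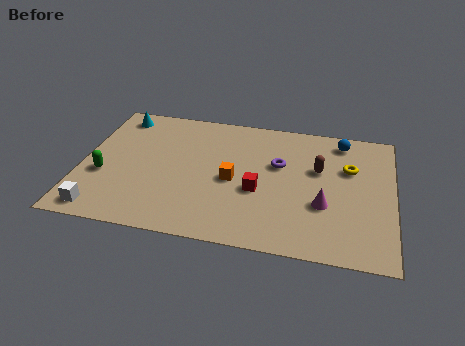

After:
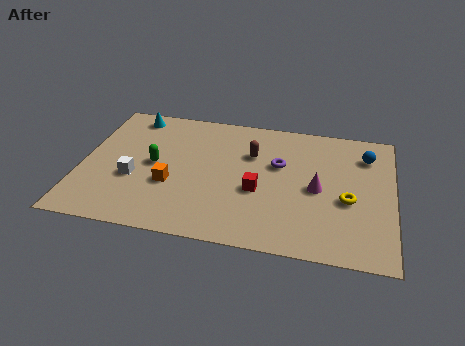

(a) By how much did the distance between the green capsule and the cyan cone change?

-0.8

They were about 4.2 units apart before and 3.4 after — 0.8 units closer together.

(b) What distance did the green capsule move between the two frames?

2.4

From (1.0, 3.3) to (3.1, 4.4), the green capsule covered √(2.1² + 1.1²) ≈ 2.4 units.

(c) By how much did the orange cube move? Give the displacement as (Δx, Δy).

(-2.6, -0.8)

The orange cube started near (6.5, 4.0) and ended near (3.9, 3.2).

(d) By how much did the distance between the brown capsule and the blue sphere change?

+2.7

Before: roughly 2.3 units apart; after: 5.0. That's 2.7 units further apart.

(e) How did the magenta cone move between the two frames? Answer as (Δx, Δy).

(-0.3, 1.0)

The magenta cone started near (10.4, 3.1) and ended near (10.1, 4.1).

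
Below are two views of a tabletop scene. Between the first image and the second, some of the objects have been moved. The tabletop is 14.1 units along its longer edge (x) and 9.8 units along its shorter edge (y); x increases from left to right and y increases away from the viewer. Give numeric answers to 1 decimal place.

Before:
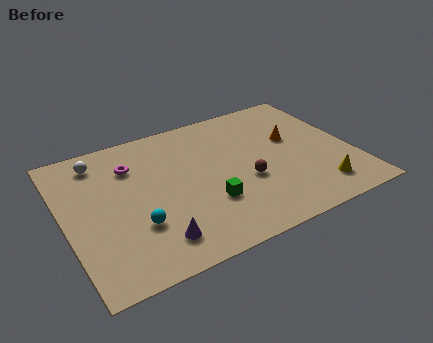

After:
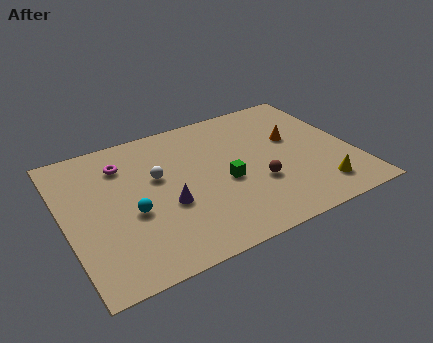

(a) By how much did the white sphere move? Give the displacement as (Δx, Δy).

(2.6, -2.3)

The white sphere was at about (2.0, 8.2) and moved to about (4.6, 5.9).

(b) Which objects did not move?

the orange cone and the yellow cone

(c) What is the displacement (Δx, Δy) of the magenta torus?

(-0.4, 0.3)

The magenta torus started near (3.5, 7.2) and ended near (3.1, 7.5).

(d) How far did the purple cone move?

2.2

The purple cone moved from about (3.9, 1.8) to (4.8, 3.8), a distance of √(0.9² + 2.0²) ≈ 2.2.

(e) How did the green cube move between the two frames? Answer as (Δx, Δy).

(1.0, 1.1)

From the two frames, the green cube sits at roughly (6.7, 3.1) before and (7.7, 4.2) after.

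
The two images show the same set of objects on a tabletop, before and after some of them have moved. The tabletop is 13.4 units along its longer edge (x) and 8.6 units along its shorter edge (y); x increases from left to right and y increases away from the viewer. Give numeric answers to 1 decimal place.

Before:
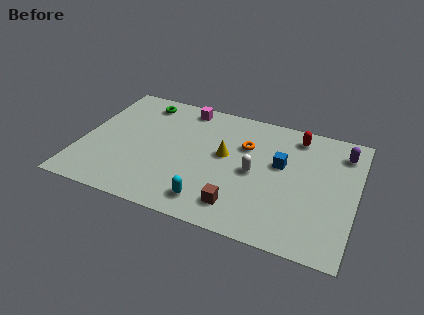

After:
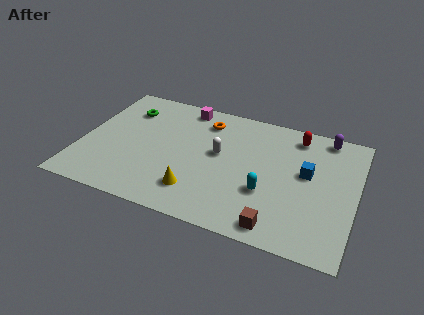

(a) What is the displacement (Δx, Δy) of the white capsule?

(-1.8, 0.7)

From the two frames, the white capsule sits at roughly (8.5, 4.1) before and (6.7, 4.8) after.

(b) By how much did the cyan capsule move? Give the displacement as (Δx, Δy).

(2.6, 1.6)

From the two frames, the cyan capsule sits at roughly (6.6, 1.4) before and (9.2, 3.0) after.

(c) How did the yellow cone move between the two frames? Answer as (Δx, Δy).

(-1.1, -2.9)

From the two frames, the yellow cone sits at roughly (7.0, 4.8) before and (5.9, 1.9) after.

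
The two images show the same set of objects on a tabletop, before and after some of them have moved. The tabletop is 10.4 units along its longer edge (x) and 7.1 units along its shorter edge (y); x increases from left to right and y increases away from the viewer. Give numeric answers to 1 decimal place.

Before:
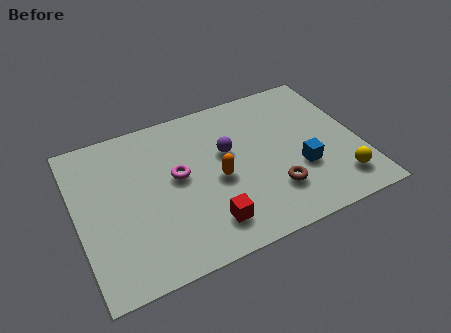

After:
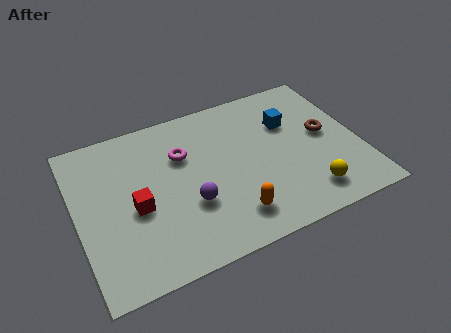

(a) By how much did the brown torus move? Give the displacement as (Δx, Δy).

(2.2, 1.9)

From the two frames, the brown torus sits at roughly (7.0, 1.9) before and (9.2, 3.8) after.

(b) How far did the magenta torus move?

0.9

The magenta torus moved from about (3.7, 3.9) to (4.0, 4.8), a distance of √(0.3² + 0.9²) ≈ 0.9.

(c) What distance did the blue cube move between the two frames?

2.3

The blue cube was near (8.1, 2.5) before and (8.0, 4.8) after, so it travelled √(0.1² + 2.3²) ≈ 2.3 units.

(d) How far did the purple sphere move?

2.4

The purple sphere was near (5.6, 4.3) before and (4.0, 2.5) after, so it travelled √(1.6² + 1.8²) ≈ 2.4 units.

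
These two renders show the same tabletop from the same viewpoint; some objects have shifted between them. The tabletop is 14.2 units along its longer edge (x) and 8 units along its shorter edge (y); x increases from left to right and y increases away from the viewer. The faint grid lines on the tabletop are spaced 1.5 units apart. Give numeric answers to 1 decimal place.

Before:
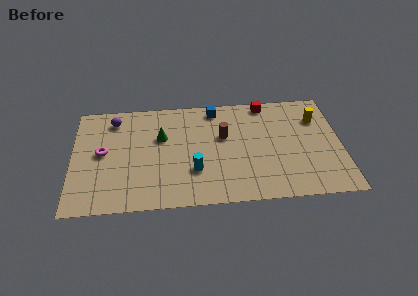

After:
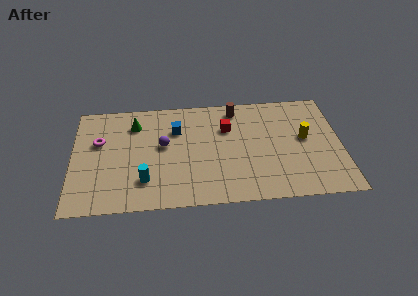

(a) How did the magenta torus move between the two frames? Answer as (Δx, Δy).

(-0.2, 0.8)

From the two frames, the magenta torus sits at roughly (1.6, 4.2) before and (1.4, 5.0) after.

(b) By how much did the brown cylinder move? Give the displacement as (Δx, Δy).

(0.7, 2.0)

The brown cylinder started near (8.0, 4.9) and ended near (8.7, 6.9).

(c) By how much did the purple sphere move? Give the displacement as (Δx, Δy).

(2.6, -2.1)

The purple sphere was at about (2.2, 6.6) and moved to about (4.8, 4.5).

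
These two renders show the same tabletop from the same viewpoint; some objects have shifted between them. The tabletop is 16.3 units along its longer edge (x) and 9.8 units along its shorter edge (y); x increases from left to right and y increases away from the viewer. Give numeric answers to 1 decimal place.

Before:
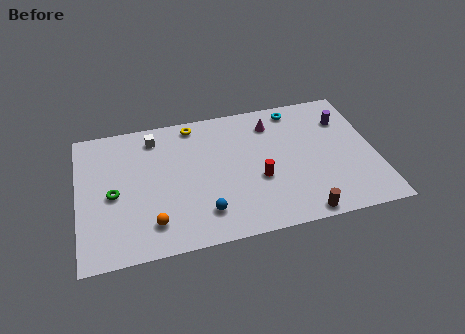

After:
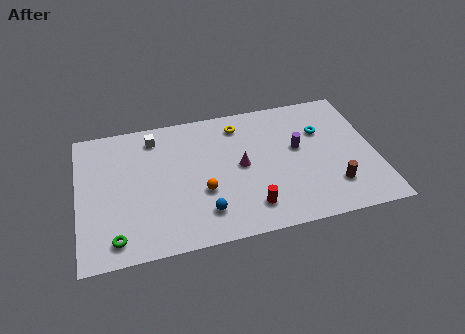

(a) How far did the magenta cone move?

3.4

The magenta cone was near (10.8, 7.8) before and (8.9, 5.0) after, so it travelled √(1.9² + 2.8²) ≈ 3.4 units.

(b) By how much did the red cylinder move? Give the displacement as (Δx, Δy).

(-0.6, -1.9)

The red cylinder was at about (9.8, 3.8) and moved to about (9.2, 1.9).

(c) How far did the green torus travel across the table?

3.1

From (1.9, 4.5) to (1.9, 1.4), the green torus covered √(0.0² + 3.1²) ≈ 3.1 units.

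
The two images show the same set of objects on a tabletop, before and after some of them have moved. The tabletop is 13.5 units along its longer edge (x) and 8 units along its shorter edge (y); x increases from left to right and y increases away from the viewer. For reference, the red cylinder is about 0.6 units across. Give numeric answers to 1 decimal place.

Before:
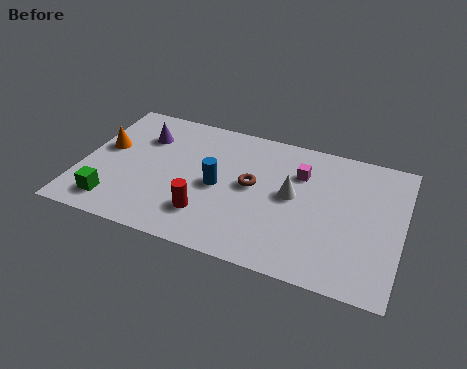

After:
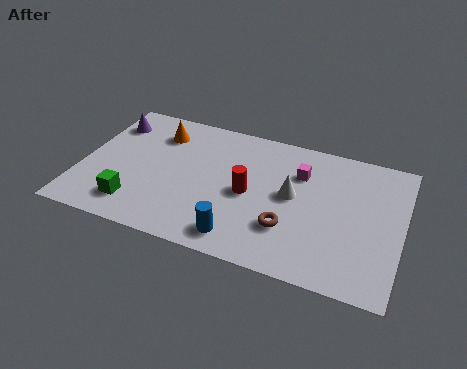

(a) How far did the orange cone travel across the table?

2.6

The orange cone was near (0.9, 4.6) before and (3.0, 6.2) after, so it travelled √(2.1² + 1.6²) ≈ 2.6 units.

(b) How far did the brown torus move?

2.5

The brown torus was near (7.2, 4.3) before and (8.9, 2.4) after, so it travelled √(1.7² + 1.9²) ≈ 2.5 units.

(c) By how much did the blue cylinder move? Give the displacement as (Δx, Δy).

(1.2, -2.6)

From the two frames, the blue cylinder sits at roughly (5.8, 3.8) before and (7.0, 1.2) after.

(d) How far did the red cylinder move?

2.4

The red cylinder moved from about (5.5, 2.0) to (7.1, 3.8), a distance of √(1.6² + 1.8²) ≈ 2.4.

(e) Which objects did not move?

the white cone and the magenta cube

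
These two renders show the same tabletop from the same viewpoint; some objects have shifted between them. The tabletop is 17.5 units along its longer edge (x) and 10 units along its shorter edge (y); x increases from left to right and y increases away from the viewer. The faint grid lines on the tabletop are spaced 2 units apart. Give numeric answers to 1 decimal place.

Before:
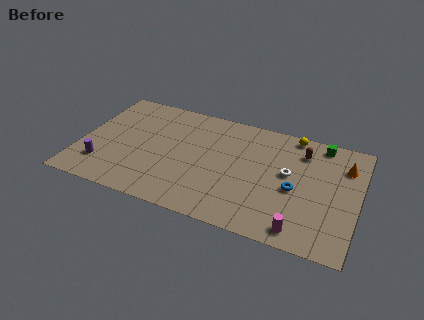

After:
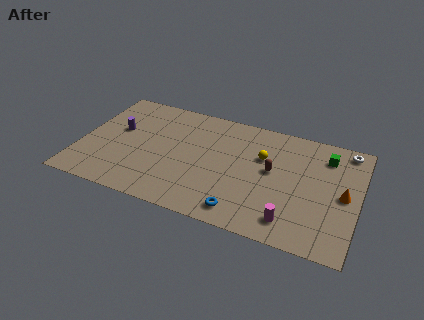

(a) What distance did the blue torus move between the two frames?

4.2

The blue torus was near (13.6, 4.4) before and (10.6, 1.4) after, so it travelled √(3.0² + 3.0²) ≈ 4.2 units.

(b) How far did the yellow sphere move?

3.1

The yellow sphere was near (13.1, 9.1) before and (11.4, 6.5) after, so it travelled √(1.7² + 2.6²) ≈ 3.1 units.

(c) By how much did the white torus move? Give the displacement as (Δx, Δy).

(3.4, 3.3)

From the two frames, the white torus sits at roughly (13.1, 5.6) before and (16.5, 8.9) after.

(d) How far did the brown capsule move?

2.9

From (13.8, 7.8) to (12.1, 5.5), the brown capsule covered √(1.7² + 2.3²) ≈ 2.9 units.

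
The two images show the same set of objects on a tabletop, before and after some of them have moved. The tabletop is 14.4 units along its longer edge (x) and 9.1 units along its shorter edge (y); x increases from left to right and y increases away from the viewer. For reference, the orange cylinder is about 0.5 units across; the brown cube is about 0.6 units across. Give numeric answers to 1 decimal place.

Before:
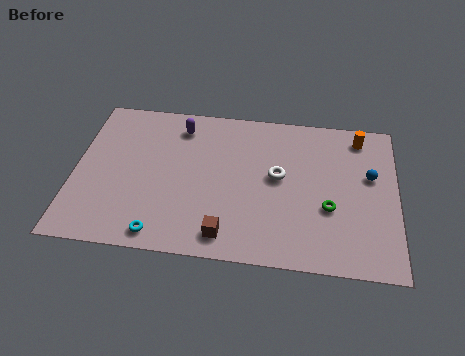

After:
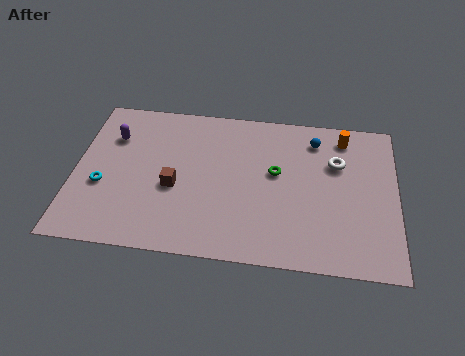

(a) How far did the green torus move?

3.0

From (11.4, 3.4) to (9.0, 5.2), the green torus covered √(2.4² + 1.8²) ≈ 3.0 units.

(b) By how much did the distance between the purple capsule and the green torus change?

-0.4

They were about 7.9 units apart before and 7.5 after — 0.4 units closer together.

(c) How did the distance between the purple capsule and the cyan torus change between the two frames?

-3.5

Before: roughly 6.5 units apart; after: 3.0. That's 3.5 units closer together.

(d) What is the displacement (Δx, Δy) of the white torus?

(2.6, 1.1)

The white torus was at about (9.1, 5.0) and moved to about (11.7, 6.1).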